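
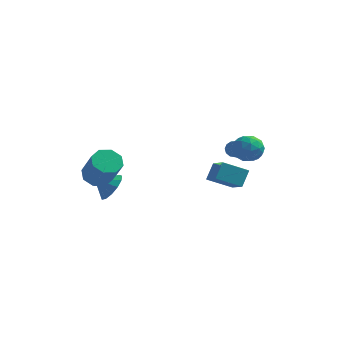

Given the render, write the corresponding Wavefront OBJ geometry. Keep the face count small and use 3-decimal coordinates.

v -3.823 -3.492 0.251
v -3.238 -2.762 0.342
v -2.331 -3.698 2.039
v -2.917 -4.428 1.949
v -3.847 -2.674 0.715
v -2.94 -3.611 2.412
v -4.442 -3.066 0.817
v -3.535 -4.002 2.514
v -4.675 -3.707 0.588
v -3.768 -4.643 2.285
v -4.409 -4.222 0.161
v -3.502 -5.158 1.858
v -3.8 -4.309 -0.212
v -2.893 -5.246 1.485
v -3.205 -3.918 -0.314
v -2.298 -4.854 1.383
v -2.972 -3.277 -0.085
v -2.065 -4.213 1.612
v -3.365 -2.424 -1.263
v -2.708 -2.628 -0.497
v -4.255 -2.716 -0.577
v -2.851 -2.068 -0.445
v -3.158 -1.621 -0.653
v -3.53 -1.429 -1.054
v -3.85 -1.554 -1.522
v -4.017 -1.954 -1.908
v -3.976 -2.504 -2.089
v -3.742 -3.029 -2.007
v -3.388 -3.362 -1.69
v -3.027 -3.397 -1.236
v -2.773 -3.123 -0.792
v 3.181 0.658 2.085
v 3.478 1.121 1.264
v 4.222 -0.521 1.796
v 4.519 -0.058 0.975
v 4.729 0.324 1.862
v 4.086 1.053 2.041
v 3.614 -0.453 1.019
v 2.971 0.276 1.198
v 3.746 0.435 0.606
v 4.435 0.915 1.126
v 3.265 -0.315 1.934
v 3.954 0.165 2.454
v 3.238 0.993 1.7
v 4.462 -0.393 1.36
v 4.585 -0.169 1.882
v 4.76 0.104 1.399
v 3.595 0.953 2.156
v 3.77 1.226 1.674
v 4.505 0.757 2.025
v 3.93 -0.626 1.386
v 4.105 -0.353 0.904
v 2.94 0.496 1.661
v 3.115 0.769 1.178
v 3.195 -0.157 1.035
v 3.571 0.862 0.83
v 4.182 0.169 0.661
v 3.65 -0.064 0.686
v 3.272 0.365 0.791
v 3.976 1.144 1.136
v 4.587 0.451 0.967
v 4.711 0.676 1.488
v 4.333 1.104 1.593
v 4.133 0.741 0.749
v 3.113 0.149 2.093
v 3.724 -0.544 1.924
v 3.367 -0.504 1.467
v 2.989 -0.076 1.572
v 3.518 0.431 2.399
v 4.129 -0.262 2.23
v 4.428 0.235 2.269
v 4.05 0.664 2.374
v 3.567 -0.141 2.311
v 2.836 2.748 0.09
v 3.189 2.931 0.526
v 3.077 1.854 1.067
v 2.724 1.672 0.63
v 2.879 3.009 0.617
v 2.767 1.932 1.158
v 2.555 3.004 0.541
v 2.443 1.928 1.082
v 2.321 2.918 0.322
v 2.209 1.842 0.862
v 2.25 2.779 0.029
v 2.138 1.702 0.569
v 2.365 2.629 -0.245
v 2.253 1.552 0.296
v 2.63 2.517 -0.413
v 2.518 1.441 0.128
v 2.96 2.479 -0.421
v 2.848 1.403 0.12
v 3.251 2.526 -0.267
v 3.139 1.45 0.274
v 3.41 2.644 0
v 3.298 1.567 0.541
v 3.387 2.795 0.296
v 3.275 1.718 0.837
v 2.311 -3.027 0.556
v 3.186 -4.346 1.454
v 2.504 -2.287 1.455
v 3.38 -3.606 2.352
v 3.68 -2.574 -0.112
v 4.556 -3.893 0.785
v 3.874 -1.834 0.786
v 4.749 -3.153 1.684
f 2 1 5
f 2 5 3
f 3 5 6
f 3 6 4
f 5 1 7
f 5 7 6
f 6 7 8
f 6 8 4
f 7 1 9
f 7 9 8
f 8 9 10
f 8 10 4
f 9 1 11
f 9 11 10
f 10 11 12
f 10 12 4
f 11 1 13
f 11 13 12
f 12 13 14
f 12 14 4
f 13 1 15
f 13 15 14
f 14 15 16
f 14 16 4
f 15 1 17
f 15 17 16
f 16 17 18
f 16 18 4
f 17 1 2
f 17 2 18
f 18 2 3
f 18 3 4
f 20 19 22
f 20 22 21
f 22 19 23
f 22 23 21
f 23 19 24
f 23 24 21
f 24 19 25
f 24 25 21
f 25 19 26
f 25 26 21
f 26 19 27
f 26 27 21
f 27 19 28
f 27 28 21
f 28 19 29
f 28 29 21
f 29 19 30
f 29 30 21
f 30 19 31
f 30 31 21
f 31 19 20
f 31 20 21
f 32 69 48
f 69 43 72
f 48 72 37
f 69 72 48
f 32 48 44
f 48 37 49
f 44 49 33
f 48 49 44
f 32 44 53
f 44 33 54
f 53 54 39
f 44 54 53
f 32 53 65
f 53 39 68
f 65 68 42
f 53 68 65
f 32 65 69
f 65 42 73
f 69 73 43
f 65 73 69
f 33 49 60
f 49 37 63
f 60 63 41
f 49 63 60
f 37 72 50
f 72 43 71
f 50 71 36
f 72 71 50
f 43 73 70
f 73 42 66
f 70 66 34
f 73 66 70
f 42 68 67
f 68 39 55
f 67 55 38
f 68 55 67
f 39 54 59
f 54 33 56
f 59 56 40
f 54 56 59
f 35 61 47
f 61 41 62
f 47 62 36
f 61 62 47
f 35 47 45
f 47 36 46
f 45 46 34
f 47 46 45
f 35 45 52
f 45 34 51
f 52 51 38
f 45 51 52
f 35 52 57
f 52 38 58
f 57 58 40
f 52 58 57
f 35 57 61
f 57 40 64
f 61 64 41
f 57 64 61
f 36 62 50
f 62 41 63
f 50 63 37
f 62 63 50
f 34 46 70
f 46 36 71
f 70 71 43
f 46 71 70
f 38 51 67
f 51 34 66
f 67 66 42
f 51 66 67
f 40 58 59
f 58 38 55
f 59 55 39
f 58 55 59
f 41 64 60
f 64 40 56
f 60 56 33
f 64 56 60
f 75 74 78
f 75 78 76
f 76 78 79
f 76 79 77
f 78 74 80
f 78 80 79
f 79 80 81
f 79 81 77
f 80 74 82
f 80 82 81
f 81 82 83
f 81 83 77
f 82 74 84
f 82 84 83
f 83 84 85
f 83 85 77
f 84 74 86
f 84 86 85
f 85 86 87
f 85 87 77
f 86 74 88
f 86 88 87
f 87 88 89
f 87 89 77
f 88 74 90
f 88 90 89
f 89 90 91
f 89 91 77
f 90 74 92
f 90 92 91
f 91 92 93
f 91 93 77
f 92 74 94
f 92 94 93
f 93 94 95
f 93 95 77
f 94 74 96
f 94 96 95
f 95 96 97
f 95 97 77
f 96 74 75
f 96 75 97
f 97 75 76
f 97 76 77
f 99 101 98
f 102 99 98
f 98 101 100
f 100 102 98
f 99 105 101
f 103 99 102
f 103 105 99
f 101 105 100
f 104 102 100
f 100 105 104
f 104 103 102
f 105 103 104



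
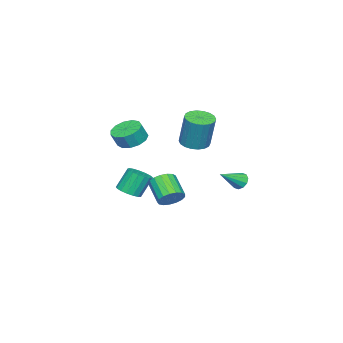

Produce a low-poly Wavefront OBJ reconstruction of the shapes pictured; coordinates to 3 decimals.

v -2.696 0.331 0.157
v -1.875 0.599 -0.008
v -1.622 1.098 2.057
v -2.444 0.829 2.223
v -2.085 0.925 -0.061
v -1.833 1.424 2.005
v -2.417 1.133 -0.071
v -2.164 1.632 1.995
v -2.804 1.182 -0.035
v -2.551 1.681 2.03
v -3.169 1.063 0.038
v -2.917 1.562 2.104
v -3.441 0.798 0.135
v -3.189 1.297 2.201
v -3.566 0.441 0.237
v -3.313 0.94 2.302
v -3.518 0.062 0.323
v -3.265 0.561 2.388
v -3.307 -0.264 0.375
v -3.055 0.235 2.441
v -2.976 -0.472 0.385
v -2.723 0.027 2.451
v -2.589 -0.521 0.35
v -2.336 -0.022 2.415
v -2.223 -0.402 0.276
v -1.971 0.097 2.342
v -1.951 -0.137 0.179
v -1.699 0.362 2.245
v -1.827 0.22 0.078
v -1.574 0.719 2.143
v -0.729 -2.466 0.466
v -0.203 -1.702 0.394
v 0.195 -1.891 1.303
v -0.331 -2.654 1.374
v -0.651 -1.552 0.621
v -0.253 -1.741 1.53
v -1.124 -1.692 0.799
v -0.726 -1.881 1.708
v -1.471 -2.078 0.871
v -1.073 -2.267 1.78
v -1.583 -2.587 0.814
v -1.185 -2.776 1.723
v -1.423 -3.057 0.647
v -1.025 -3.246 1.556
v -1.043 -3.34 0.422
v -0.646 -3.528 1.331
v -0.564 -3.345 0.211
v -0.166 -3.533 1.12
v -0.137 -3.071 0.081
v 0.261 -3.259 0.99
v 0.103 -2.604 0.073
v 0.5 -2.793 0.982
v 0.078 -2.094 0.19
v 0.476 -2.283 1.098
v -0.915 4.218 -1.299
v -0.558 4.598 -1.552
v 0.295 3.642 -0.461
v -0.691 4.751 -1.256
v -0.909 4.7 -0.977
v -1.129 4.464 -0.82
v -1.268 4.135 -0.847
v -1.271 3.837 -1.046
v -1.139 3.684 -1.342
v -0.921 3.736 -1.622
v -0.7 3.971 -1.778
v -0.562 4.3 -1.752
v 0.892 1.004 -2.684
v 1.59 0.642 -2.536
v 0.866 -0.386 -1.629
v 0.168 -0.024 -1.776
v 1.563 0.905 -2.26
v 0.839 -0.122 -1.353
v 1.382 1.191 -2.08
v 0.659 0.164 -1.173
v 1.089 1.434 -2.039
v 0.366 0.406 -1.132
v 0.751 1.578 -2.145
v 0.027 0.551 -1.238
v 0.445 1.591 -2.375
v -0.279 0.563 -1.468
v 0.241 1.469 -2.675
v -0.482 0.442 -1.768
v 0.187 1.241 -2.978
v -0.537 0.213 -2.07
v 0.293 0.958 -3.213
v -0.43 -0.07 -2.306
v 0.537 0.686 -3.326
v -0.186 -0.342 -2.419
v 0.863 0.486 -3.293
v 0.139 -0.541 -2.386
v 1.194 0.405 -3.12
v 0.471 -0.622 -2.213
v 1.457 0.462 -2.847
v 0.733 -0.566 -1.94
v -2.125 -3.65 -4.408
v -1.603 -3.045 -4.368
v -2.193 -2.625 -3.032
v -2.715 -3.23 -3.072
v -1.905 -2.894 -4.549
v -2.495 -2.474 -3.212
v -2.258 -2.916 -4.697
v -2.847 -2.496 -3.361
v -2.58 -3.106 -4.78
v -3.169 -2.686 -3.443
v -2.797 -3.421 -4.777
v -3.387 -3.001 -3.44
v -2.861 -3.788 -4.689
v -3.451 -3.368 -3.353
v -2.757 -4.124 -4.538
v -3.346 -3.704 -3.201
v -2.507 -4.351 -4.356
v -3.097 -3.931 -3.02
v -2.17 -4.418 -4.187
v -2.76 -3.997 -2.85
v -1.823 -4.308 -4.068
v -2.413 -3.888 -2.732
v -1.545 -4.048 -4.027
v -2.135 -3.628 -2.691
v -1.4 -3.697 -4.074
v -1.989 -3.277 -2.737
v -1.421 -3.335 -4.197
v -2.01 -2.915 -2.86
f 2 1 5
f 2 5 3
f 3 5 6
f 3 6 4
f 5 1 7
f 5 7 6
f 6 7 8
f 6 8 4
f 7 1 9
f 7 9 8
f 8 9 10
f 8 10 4
f 9 1 11
f 9 11 10
f 10 11 12
f 10 12 4
f 11 1 13
f 11 13 12
f 12 13 14
f 12 14 4
f 13 1 15
f 13 15 14
f 14 15 16
f 14 16 4
f 15 1 17
f 15 17 16
f 16 17 18
f 16 18 4
f 17 1 19
f 17 19 18
f 18 19 20
f 18 20 4
f 19 1 21
f 19 21 20
f 20 21 22
f 20 22 4
f 21 1 23
f 21 23 22
f 22 23 24
f 22 24 4
f 23 1 25
f 23 25 24
f 24 25 26
f 24 26 4
f 25 1 27
f 25 27 26
f 26 27 28
f 26 28 4
f 27 1 29
f 27 29 28
f 28 29 30
f 28 30 4
f 29 1 2
f 29 2 30
f 30 2 3
f 30 3 4
f 32 31 35
f 32 35 33
f 33 35 36
f 33 36 34
f 35 31 37
f 35 37 36
f 36 37 38
f 36 38 34
f 37 31 39
f 37 39 38
f 38 39 40
f 38 40 34
f 39 31 41
f 39 41 40
f 40 41 42
f 40 42 34
f 41 31 43
f 41 43 42
f 42 43 44
f 42 44 34
f 43 31 45
f 43 45 44
f 44 45 46
f 44 46 34
f 45 31 47
f 45 47 46
f 46 47 48
f 46 48 34
f 47 31 49
f 47 49 48
f 48 49 50
f 48 50 34
f 49 31 51
f 49 51 50
f 50 51 52
f 50 52 34
f 51 31 53
f 51 53 52
f 52 53 54
f 52 54 34
f 53 31 32
f 53 32 54
f 54 32 33
f 54 33 34
f 56 55 58
f 56 58 57
f 58 55 59
f 58 59 57
f 59 55 60
f 59 60 57
f 60 55 61
f 60 61 57
f 61 55 62
f 61 62 57
f 62 55 63
f 62 63 57
f 63 55 64
f 63 64 57
f 64 55 65
f 64 65 57
f 65 55 66
f 65 66 57
f 66 55 56
f 66 56 57
f 68 67 71
f 68 71 69
f 69 71 72
f 69 72 70
f 71 67 73
f 71 73 72
f 72 73 74
f 72 74 70
f 73 67 75
f 73 75 74
f 74 75 76
f 74 76 70
f 75 67 77
f 75 77 76
f 76 77 78
f 76 78 70
f 77 67 79
f 77 79 78
f 78 79 80
f 78 80 70
f 79 67 81
f 79 81 80
f 80 81 82
f 80 82 70
f 81 67 83
f 81 83 82
f 82 83 84
f 82 84 70
f 83 67 85
f 83 85 84
f 84 85 86
f 84 86 70
f 85 67 87
f 85 87 86
f 86 87 88
f 86 88 70
f 87 67 89
f 87 89 88
f 88 89 90
f 88 90 70
f 89 67 91
f 89 91 90
f 90 91 92
f 90 92 70
f 91 67 93
f 91 93 92
f 92 93 94
f 92 94 70
f 93 67 68
f 93 68 94
f 94 68 69
f 94 69 70
f 96 95 99
f 96 99 97
f 97 99 100
f 97 100 98
f 99 95 101
f 99 101 100
f 100 101 102
f 100 102 98
f 101 95 103
f 101 103 102
f 102 103 104
f 102 104 98
f 103 95 105
f 103 105 104
f 104 105 106
f 104 106 98
f 105 95 107
f 105 107 106
f 106 107 108
f 106 108 98
f 107 95 109
f 107 109 108
f 108 109 110
f 108 110 98
f 109 95 111
f 109 111 110
f 110 111 112
f 110 112 98
f 111 95 113
f 111 113 112
f 112 113 114
f 112 114 98
f 113 95 115
f 113 115 114
f 114 115 116
f 114 116 98
f 115 95 117
f 115 117 116
f 116 117 118
f 116 118 98
f 117 95 119
f 117 119 118
f 118 119 120
f 118 120 98
f 119 95 121
f 119 121 120
f 120 121 122
f 120 122 98
f 121 95 96
f 121 96 122
f 122 96 97
f 122 97 98



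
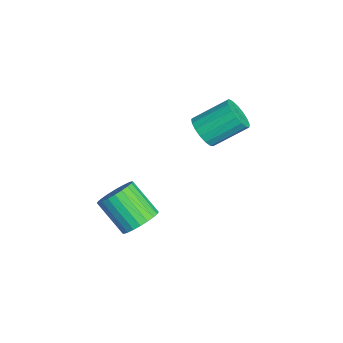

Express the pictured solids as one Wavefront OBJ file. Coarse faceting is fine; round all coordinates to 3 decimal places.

v 3.214 -2.63 -4.446
v 3.912 -3.268 -4.363
v 2.865 -4.248 -3.072
v 2.166 -3.61 -3.154
v 4.007 -3.024 -4.101
v 2.96 -4.003 -2.81
v 3.98 -2.719 -3.892
v 2.933 -3.699 -2.6
v 3.837 -2.401 -3.767
v 2.79 -3.38 -2.475
v 3.599 -2.118 -3.745
v 2.552 -3.097 -2.453
v 3.302 -1.912 -3.83
v 2.255 -2.892 -2.538
v 2.992 -1.816 -4.009
v 1.945 -2.796 -2.717
v 2.715 -1.844 -4.254
v 1.668 -2.824 -2.962
v 2.515 -1.992 -4.528
v 1.468 -2.972 -3.237
v 2.42 -2.237 -4.79
v 1.373 -3.216 -3.499
v 2.447 -2.541 -5
v 1.4 -3.521 -3.708
v 2.59 -2.86 -5.125
v 1.543 -3.839 -3.833
v 2.828 -3.143 -5.147
v 1.781 -4.122 -3.855
v 3.125 -3.348 -5.062
v 2.078 -4.328 -3.77
v 3.435 -3.444 -4.883
v 2.388 -4.424 -3.591
v 3.712 -3.416 -4.638
v 2.665 -4.396 -3.346
v -1.907 0.847 -3.139
v -1.136 0.611 -2.74
v -1.202 2.257 -1.641
v -1.973 2.493 -2.041
v -1.009 0.843 -3.08
v -1.075 2.489 -1.981
v -1.088 1.076 -3.433
v -1.154 2.722 -2.335
v -1.355 1.256 -3.72
v -1.42 2.902 -2.621
v -1.748 1.343 -3.873
v -1.813 2.989 -2.774
v -2.177 1.316 -3.858
v -2.243 2.962 -2.76
v -2.545 1.182 -3.679
v -2.611 2.828 -2.58
v -2.767 0.971 -3.376
v -2.832 2.617 -2.277
v -2.792 0.731 -3.019
v -2.857 2.377 -1.92
v -2.614 0.518 -2.689
v -2.679 2.164 -1.59
v -2.274 0.381 -2.463
v -2.34 2.027 -1.364
v -1.85 0.35 -2.391
v -1.916 1.996 -1.293
v -1.44 0.433 -2.491
v -1.505 2.079 -1.393
f 2 1 5
f 2 5 3
f 3 5 6
f 3 6 4
f 5 1 7
f 5 7 6
f 6 7 8
f 6 8 4
f 7 1 9
f 7 9 8
f 8 9 10
f 8 10 4
f 9 1 11
f 9 11 10
f 10 11 12
f 10 12 4
f 11 1 13
f 11 13 12
f 12 13 14
f 12 14 4
f 13 1 15
f 13 15 14
f 14 15 16
f 14 16 4
f 15 1 17
f 15 17 16
f 16 17 18
f 16 18 4
f 17 1 19
f 17 19 18
f 18 19 20
f 18 20 4
f 19 1 21
f 19 21 20
f 20 21 22
f 20 22 4
f 21 1 23
f 21 23 22
f 22 23 24
f 22 24 4
f 23 1 25
f 23 25 24
f 24 25 26
f 24 26 4
f 25 1 27
f 25 27 26
f 26 27 28
f 26 28 4
f 27 1 29
f 27 29 28
f 28 29 30
f 28 30 4
f 29 1 31
f 29 31 30
f 30 31 32
f 30 32 4
f 31 1 33
f 31 33 32
f 32 33 34
f 32 34 4
f 33 1 2
f 33 2 34
f 34 2 3
f 34 3 4
f 36 35 39
f 36 39 37
f 37 39 40
f 37 40 38
f 39 35 41
f 39 41 40
f 40 41 42
f 40 42 38
f 41 35 43
f 41 43 42
f 42 43 44
f 42 44 38
f 43 35 45
f 43 45 44
f 44 45 46
f 44 46 38
f 45 35 47
f 45 47 46
f 46 47 48
f 46 48 38
f 47 35 49
f 47 49 48
f 48 49 50
f 48 50 38
f 49 35 51
f 49 51 50
f 50 51 52
f 50 52 38
f 51 35 53
f 51 53 52
f 52 53 54
f 52 54 38
f 53 35 55
f 53 55 54
f 54 55 56
f 54 56 38
f 55 35 57
f 55 57 56
f 56 57 58
f 56 58 38
f 57 35 59
f 57 59 58
f 58 59 60
f 58 60 38
f 59 35 61
f 59 61 60
f 60 61 62
f 60 62 38
f 61 35 36
f 61 36 62
f 62 36 37
f 62 37 38



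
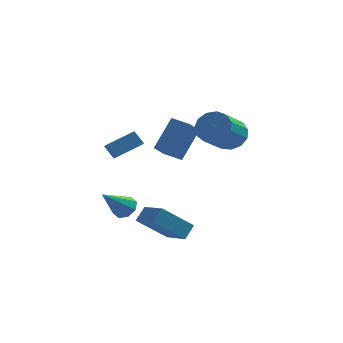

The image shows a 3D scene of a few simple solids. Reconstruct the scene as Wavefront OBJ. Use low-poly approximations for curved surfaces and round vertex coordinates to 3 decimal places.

v 1.76 2.122 -0.401
v 1.371 0.387 0.826
v 0.785 2.515 -0.154
v 0.396 0.78 1.073
v 2.604 3.14 1.307
v 2.215 1.405 2.534
v 1.629 3.533 1.554
v 1.24 1.798 2.781
v -1.002 -0.65 -2.572
v -0.723 -0.198 -2.043
v -2.058 -1.69 -1.128
v -1.216 -0.001 -2.262
v -1.584 -0.185 -2.663
v -1.61 -0.641 -3.011
v -1.281 -1.102 -3.102
v -0.788 -1.298 -2.883
v -0.42 -1.114 -2.482
v -0.393 -0.659 -2.134
v -1.259 -2.302 1.844
v -1.76 -2.003 2.543
v -1.462 -1.434 1.327
v -1.963 -1.135 2.026
v 0.063 -1.605 2.494
v -0.438 -1.306 3.193
v -0.14 -0.737 1.977
v -0.641 -0.438 2.676
v 0.623 -3.276 -2.206
v 1.031 -2.663 -1.543
v -0.35 -2.006 -2.781
v 0.058 -1.393 -2.118
v 2.162 -2.747 -3.642
v 2.57 -2.134 -2.979
v 1.189 -1.477 -4.217
v 1.597 -0.864 -3.554
v 4.263 0.507 2.268
v 5.177 0.364 2.698
v 4.371 -1.17 3.902
v 3.457 -1.027 3.472
v 4.907 0.757 3.018
v 4.101 -0.776 4.222
v 4.433 1.071 3.1
v 3.627 -0.462 4.305
v 3.904 1.206 2.918
v 3.098 -0.328 4.122
v 3.49 1.119 2.53
v 2.684 -0.415 3.734
v 3.321 0.837 2.058
v 2.515 -0.697 3.262
v 3.451 0.451 1.653
v 2.645 -1.083 2.857
v 3.839 0.082 1.443
v 3.033 -1.452 2.647
v 4.362 -0.152 1.495
v 3.555 -1.685 2.7
v 4.853 -0.176 1.793
v 4.047 -1.71 2.997
v 5.157 0.016 2.241
v 4.351 -1.518 3.445
f 2 4 1
f 5 2 1
f 1 4 3
f 3 5 1
f 2 8 4
f 6 2 5
f 6 8 2
f 4 8 3
f 7 5 3
f 3 8 7
f 7 6 5
f 8 6 7
f 10 9 12
f 10 12 11
f 12 9 13
f 12 13 11
f 13 9 14
f 13 14 11
f 14 9 15
f 14 15 11
f 15 9 16
f 15 16 11
f 16 9 17
f 16 17 11
f 17 9 18
f 17 18 11
f 18 9 10
f 18 10 11
f 20 22 19
f 23 20 19
f 19 22 21
f 21 23 19
f 20 26 22
f 24 20 23
f 24 26 20
f 22 26 21
f 25 23 21
f 21 26 25
f 25 24 23
f 26 24 25
f 28 30 27
f 31 28 27
f 27 30 29
f 29 31 27
f 28 34 30
f 32 28 31
f 32 34 28
f 30 34 29
f 33 31 29
f 29 34 33
f 33 32 31
f 34 32 33
f 36 35 39
f 36 39 37
f 37 39 40
f 37 40 38
f 39 35 41
f 39 41 40
f 40 41 42
f 40 42 38
f 41 35 43
f 41 43 42
f 42 43 44
f 42 44 38
f 43 35 45
f 43 45 44
f 44 45 46
f 44 46 38
f 45 35 47
f 45 47 46
f 46 47 48
f 46 48 38
f 47 35 49
f 47 49 48
f 48 49 50
f 48 50 38
f 49 35 51
f 49 51 50
f 50 51 52
f 50 52 38
f 51 35 53
f 51 53 52
f 52 53 54
f 52 54 38
f 53 35 55
f 53 55 54
f 54 55 56
f 54 56 38
f 55 35 57
f 55 57 56
f 56 57 58
f 56 58 38
f 57 35 36
f 57 36 58
f 58 36 37
f 58 37 38



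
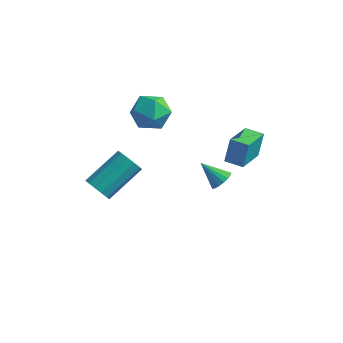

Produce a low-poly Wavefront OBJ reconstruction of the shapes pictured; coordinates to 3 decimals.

v -1.926 -4.615 -0.498
v -1.442 -4.998 -0.19
v -0.83 -3.388 0.847
v -1.314 -3.005 0.538
v -1.278 -4.853 -0.511
v -0.667 -3.243 0.526
v -1.32 -4.632 -0.829
v -0.709 -3.022 0.208
v -1.554 -4.406 -1.041
v -0.943 -2.796 -0.004
v -1.907 -4.247 -1.082
v -1.295 -2.637 -0.045
v -2.265 -4.204 -0.937
v -1.653 -2.594 0.1
v -2.515 -4.292 -0.653
v -1.904 -2.682 0.384
v -2.579 -4.482 -0.32
v -1.967 -2.872 0.717
v -2.435 -4.715 -0.043
v -1.823 -3.105 0.993
v -2.129 -4.916 0.088
v -1.518 -3.306 1.125
v -1.759 -5.021 0.034
v -1.148 -3.411 1.071
v 1.698 -0.251 -0.293
v 1.732 0.151 0.9
v 1.551 1.365 -0.834
v 1.585 1.767 0.36
v 2.575 -0.187 -0.34
v 2.609 0.215 0.854
v 2.428 1.429 -0.88
v 2.462 1.831 0.313
v 0.575 1.538 -3.656
v 0.908 1.168 -3.32
v -0.435 1.422 -2.784
v 0.968 1.429 -3.215
v 0.938 1.715 -3.212
v 0.825 1.96 -3.31
v 0.655 2.108 -3.487
v 0.467 2.127 -3.703
v 0.303 2.01 -3.908
v 0.202 1.785 -4.056
v 0.187 1.504 -4.111
v 0.26 1.23 -4.063
v 0.406 1.028 -3.921
v 0.59 0.942 -3.719
v 0.771 0.993 -3.502
v -1.168 -0.237 1.584
v -0.653 -0.691 2.31
v -2.427 -1.209 1.87
v -1.912 -1.663 2.596
v -2.217 -0.72 2.715
v -1.439 -0.119 2.539
v -1.641 -1.781 1.641
v -0.863 -1.18 1.465
v -0.945 -1.645 2.345
v -1.301 -0.989 3.009
v -1.779 -0.911 1.171
v -2.135 -0.255 1.835
f 2 1 5
f 2 5 3
f 3 5 6
f 3 6 4
f 5 1 7
f 5 7 6
f 6 7 8
f 6 8 4
f 7 1 9
f 7 9 8
f 8 9 10
f 8 10 4
f 9 1 11
f 9 11 10
f 10 11 12
f 10 12 4
f 11 1 13
f 11 13 12
f 12 13 14
f 12 14 4
f 13 1 15
f 13 15 14
f 14 15 16
f 14 16 4
f 15 1 17
f 15 17 16
f 16 17 18
f 16 18 4
f 17 1 19
f 17 19 18
f 18 19 20
f 18 20 4
f 19 1 21
f 19 21 20
f 20 21 22
f 20 22 4
f 21 1 23
f 21 23 22
f 22 23 24
f 22 24 4
f 23 1 2
f 23 2 24
f 24 2 3
f 24 3 4
f 26 28 25
f 29 26 25
f 25 28 27
f 27 29 25
f 26 32 28
f 30 26 29
f 30 32 26
f 28 32 27
f 31 29 27
f 27 32 31
f 31 30 29
f 32 30 31
f 34 33 36
f 34 36 35
f 36 33 37
f 36 37 35
f 37 33 38
f 37 38 35
f 38 33 39
f 38 39 35
f 39 33 40
f 39 40 35
f 40 33 41
f 40 41 35
f 41 33 42
f 41 42 35
f 42 33 43
f 42 43 35
f 43 33 44
f 43 44 35
f 44 33 45
f 44 45 35
f 45 33 46
f 45 46 35
f 46 33 47
f 46 47 35
f 47 33 34
f 47 34 35
f 48 59 53
f 48 53 49
f 48 49 55
f 48 55 58
f 48 58 59
f 49 53 57
f 53 59 52
f 59 58 50
f 58 55 54
f 55 49 56
f 51 57 52
f 51 52 50
f 51 50 54
f 51 54 56
f 51 56 57
f 52 57 53
f 50 52 59
f 54 50 58
f 56 54 55
f 57 56 49



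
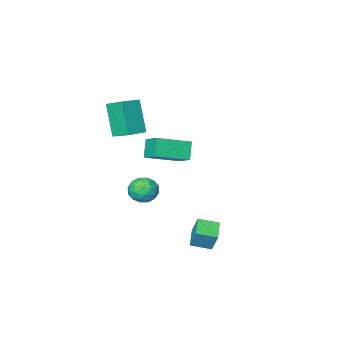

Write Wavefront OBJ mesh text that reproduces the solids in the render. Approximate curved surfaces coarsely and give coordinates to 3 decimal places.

v -3.254 -4.217 0.159
v -3.194 -3.016 0.837
v -2.794 -3.668 -0.854
v -2.735 -2.467 -0.175
v -1.305 -4.673 0.795
v -1.246 -3.472 1.474
v -0.846 -4.124 -0.217
v -0.786 -2.923 0.461
v -0.014 2.013 -2.469
v -0.046 2.515 -1.347
v -0.955 2.606 -2.762
v -0.987 3.108 -1.64
v 0.687 2.932 -2.86
v 0.655 3.434 -1.738
v -0.254 3.525 -3.153
v -0.286 4.027 -2.031
v 1.146 0.272 -0.614
v 1.989 0.169 -0.413
v 0.851 -0.969 -0.007
v 1.694 -1.072 0.194
v 1.222 -0.457 0.594
v 1.404 0.31 0.219
v 1.436 -1.11 -0.639
v 1.618 -0.343 -1.014
v 2.168 -0.685 -0.429
v 2.036 -0.281 0.333
v 0.804 -0.519 -0.753
v 0.672 -0.115 0.009
v 1.593 0.329 -0.566
v 1.247 -1.129 0.146
v 0.969 -0.768 0.382
v 1.465 -0.828 0.5
v 1.25 0.412 -0.195
v 1.745 0.352 -0.077
v 1.294 -0.016 0.515
v 1.095 -1.152 -0.343
v 1.59 -1.212 -0.225
v 1.375 0.028 -0.92
v 1.871 -0.032 -0.802
v 1.546 -0.784 -0.935
v 2.194 -0.233 -0.458
v 2.021 -0.962 -0.101
v 1.869 -0.985 -0.591
v 1.976 -0.534 -0.811
v 2.117 0.004 -0.01
v 1.943 -0.725 0.347
v 1.666 -0.363 0.582
v 1.773 0.087 0.362
v 2.222 -0.498 -0.019
v 0.897 -0.075 -0.767
v 0.723 -0.804 -0.41
v 1.067 -0.887 -0.782
v 1.174 -0.437 -1.002
v 0.819 0.162 -0.319
v 0.646 -0.567 0.038
v 0.864 -0.266 0.391
v 0.971 0.185 0.171
v 0.618 -0.302 -0.401
v 0.486 -3.279 2.408
v 0.307 -4.229 4.351
v 0.14 -2.216 2.896
v -0.038 -3.165 4.839
v 1.718 -2.995 2.661
v 1.54 -3.944 4.604
v 1.373 -1.931 3.149
v 1.194 -2.881 5.092
f 2 4 1
f 5 2 1
f 1 4 3
f 3 5 1
f 2 8 4
f 6 2 5
f 6 8 2
f 4 8 3
f 7 5 3
f 3 8 7
f 7 6 5
f 8 6 7
f 10 12 9
f 13 10 9
f 9 12 11
f 11 13 9
f 10 16 12
f 14 10 13
f 14 16 10
f 12 16 11
f 15 13 11
f 11 16 15
f 15 14 13
f 16 14 15
f 17 54 33
f 54 28 57
f 33 57 22
f 54 57 33
f 17 33 29
f 33 22 34
f 29 34 18
f 33 34 29
f 17 29 38
f 29 18 39
f 38 39 24
f 29 39 38
f 17 38 50
f 38 24 53
f 50 53 27
f 38 53 50
f 17 50 54
f 50 27 58
f 54 58 28
f 50 58 54
f 18 34 45
f 34 22 48
f 45 48 26
f 34 48 45
f 22 57 35
f 57 28 56
f 35 56 21
f 57 56 35
f 28 58 55
f 58 27 51
f 55 51 19
f 58 51 55
f 27 53 52
f 53 24 40
f 52 40 23
f 53 40 52
f 24 39 44
f 39 18 41
f 44 41 25
f 39 41 44
f 20 46 32
f 46 26 47
f 32 47 21
f 46 47 32
f 20 32 30
f 32 21 31
f 30 31 19
f 32 31 30
f 20 30 37
f 30 19 36
f 37 36 23
f 30 36 37
f 20 37 42
f 37 23 43
f 42 43 25
f 37 43 42
f 20 42 46
f 42 25 49
f 46 49 26
f 42 49 46
f 21 47 35
f 47 26 48
f 35 48 22
f 47 48 35
f 19 31 55
f 31 21 56
f 55 56 28
f 31 56 55
f 23 36 52
f 36 19 51
f 52 51 27
f 36 51 52
f 25 43 44
f 43 23 40
f 44 40 24
f 43 40 44
f 26 49 45
f 49 25 41
f 45 41 18
f 49 41 45
f 60 62 59
f 63 60 59
f 59 62 61
f 61 63 59
f 60 66 62
f 64 60 63
f 64 66 60
f 62 66 61
f 65 63 61
f 61 66 65
f 65 64 63
f 66 64 65



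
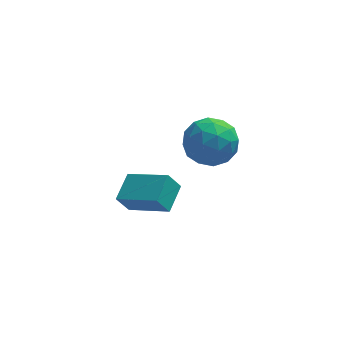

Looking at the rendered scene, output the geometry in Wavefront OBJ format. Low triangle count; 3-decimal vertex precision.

v -5.198 -0.349 -4.191
v -3.556 -1.379 -3.358
v -4.67 0.879 -3.713
v -3.028 -0.151 -2.88
v -4.672 -0.229 -5.08
v -3.03 -1.259 -4.247
v -4.144 0.999 -4.602
v -2.502 -0.031 -3.769
v -0.898 -1.035 1.463
v -0.289 -1.275 0.447
v -2.531 -1.745 0.653
v -1.922 -1.985 -0.363
v -1.697 -2.62 0.641
v -0.687 -2.181 1.141
v -2.133 -0.839 -0.041
v -1.123 -0.4 0.459
v -1.052 -1.154 -0.483
v -0.783 -2.255 -0.062
v -2.037 -0.765 1.162
v -1.768 -1.866 1.583
v -0.45 -1.093 1.026
v -2.37 -1.927 0.074
v -2.237 -2.3 0.664
v -1.88 -2.442 0.066
v -0.684 -1.625 1.434
v -0.326 -1.767 0.837
v -1.154 -2.557 0.951
v -2.494 -1.253 0.263
v -2.136 -1.395 -0.334
v -0.94 -0.578 1.034
v -0.583 -0.72 0.436
v -1.666 -0.463 0.149
v -0.541 -1.163 -0.118
v -1.501 -1.58 -0.594
v -1.625 -0.906 -0.405
v -1.031 -0.648 -0.111
v -0.382 -1.81 0.13
v -1.343 -2.227 -0.347
v -1.21 -2.6 0.244
v -0.617 -2.342 0.538
v -0.831 -1.739 -0.417
v -1.477 -0.793 1.447
v -2.438 -1.21 0.97
v -2.203 -0.678 0.562
v -1.61 -0.42 0.856
v -1.319 -1.44 1.694
v -2.279 -1.857 1.218
v -1.789 -2.372 1.211
v -1.195 -2.114 1.505
v -1.989 -1.281 1.517
f 2 4 1
f 5 2 1
f 1 4 3
f 3 5 1
f 2 8 4
f 6 2 5
f 6 8 2
f 4 8 3
f 7 5 3
f 3 8 7
f 7 6 5
f 8 6 7
f 9 46 25
f 46 20 49
f 25 49 14
f 46 49 25
f 9 25 21
f 25 14 26
f 21 26 10
f 25 26 21
f 9 21 30
f 21 10 31
f 30 31 16
f 21 31 30
f 9 30 42
f 30 16 45
f 42 45 19
f 30 45 42
f 9 42 46
f 42 19 50
f 46 50 20
f 42 50 46
f 10 26 37
f 26 14 40
f 37 40 18
f 26 40 37
f 14 49 27
f 49 20 48
f 27 48 13
f 49 48 27
f 20 50 47
f 50 19 43
f 47 43 11
f 50 43 47
f 19 45 44
f 45 16 32
f 44 32 15
f 45 32 44
f 16 31 36
f 31 10 33
f 36 33 17
f 31 33 36
f 12 38 24
f 38 18 39
f 24 39 13
f 38 39 24
f 12 24 22
f 24 13 23
f 22 23 11
f 24 23 22
f 12 22 29
f 22 11 28
f 29 28 15
f 22 28 29
f 12 29 34
f 29 15 35
f 34 35 17
f 29 35 34
f 12 34 38
f 34 17 41
f 38 41 18
f 34 41 38
f 13 39 27
f 39 18 40
f 27 40 14
f 39 40 27
f 11 23 47
f 23 13 48
f 47 48 20
f 23 48 47
f 15 28 44
f 28 11 43
f 44 43 19
f 28 43 44
f 17 35 36
f 35 15 32
f 36 32 16
f 35 32 36
f 18 41 37
f 41 17 33
f 37 33 10
f 41 33 37



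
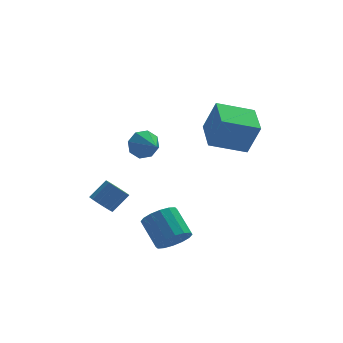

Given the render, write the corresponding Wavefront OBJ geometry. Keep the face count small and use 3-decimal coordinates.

v 1.737 -1.947 2.135
v 2.266 -2.212 3.708
v 1.897 -0.191 2.377
v 2.426 -0.456 3.949
v 3.494 -2.024 1.531
v 4.023 -2.289 3.103
v 3.654 -0.268 1.772
v 4.183 -0.533 3.345
v -0.277 -4.277 -2.311
v 0.08 -4.686 -1.631
v -0.346 -3.491 -0.689
v -0.703 -3.083 -1.369
v 0.411 -4.434 -1.802
v -0.015 -3.239 -0.86
v 0.558 -4.139 -2.11
v 0.132 -2.944 -1.167
v 0.481 -3.881 -2.471
v 0.055 -2.687 -1.529
v 0.201 -3.73 -2.789
v -0.225 -2.535 -1.847
v -0.207 -3.725 -2.98
v -0.633 -2.53 -2.038
v -0.634 -3.869 -2.991
v -1.06 -2.674 -2.049
v -0.965 -4.121 -2.82
v -1.391 -2.926 -1.878
v -1.112 -4.416 -2.513
v -1.538 -3.221 -1.57
v -1.035 -4.673 -2.151
v -1.461 -3.479 -1.209
v -0.755 -4.825 -1.833
v -1.181 -3.63 -0.891
v -0.347 -4.83 -1.642
v -0.773 -3.635 -0.7
v -2.749 -0.068 -2.185
v -2.327 0.142 -2.689
v -1.508 0.438 -1.878
v -1.931 0.228 -1.375
v -2.518 0.431 -2.602
v -1.699 0.727 -1.791
v -2.771 0.586 -2.403
v -1.952 0.883 -1.593
v -3.018 0.566 -2.146
v -2.199 0.863 -1.335
v -3.193 0.376 -1.9
v -2.374 0.673 -1.089
v -3.25 0.067 -1.73
v -2.431 0.364 -0.919
v -3.172 -0.278 -1.682
v -2.353 0.018 -0.871
v -2.981 -0.567 -1.769
v -2.162 -0.271 -0.958
v -2.728 -0.723 -1.967
v -1.909 -0.426 -1.157
v -2.481 -0.703 -2.225
v -1.662 -0.406 -1.414
v -2.306 -0.513 -2.471
v -1.487 -0.216 -1.66
v -2.249 -0.204 -2.641
v -1.43 0.093 -1.83
v -0.356 2.144 0.236
v -0.094 2.492 0.942
v 0.016 0.996 0.664
v -0.7 2.307 0.974
v -1.106 2.026 0.573
v -1.072 1.814 -0.025
v -0.619 1.795 -0.47
v -0.012 1.98 -0.501
v 0.393 2.261 -0.101
v 0.359 2.473 0.497
f 2 4 1
f 5 2 1
f 1 4 3
f 3 5 1
f 2 8 4
f 6 2 5
f 6 8 2
f 4 8 3
f 7 5 3
f 3 8 7
f 7 6 5
f 8 6 7
f 10 9 13
f 10 13 11
f 11 13 14
f 11 14 12
f 13 9 15
f 13 15 14
f 14 15 16
f 14 16 12
f 15 9 17
f 15 17 16
f 16 17 18
f 16 18 12
f 17 9 19
f 17 19 18
f 18 19 20
f 18 20 12
f 19 9 21
f 19 21 20
f 20 21 22
f 20 22 12
f 21 9 23
f 21 23 22
f 22 23 24
f 22 24 12
f 23 9 25
f 23 25 24
f 24 25 26
f 24 26 12
f 25 9 27
f 25 27 26
f 26 27 28
f 26 28 12
f 27 9 29
f 27 29 28
f 28 29 30
f 28 30 12
f 29 9 31
f 29 31 30
f 30 31 32
f 30 32 12
f 31 9 33
f 31 33 32
f 32 33 34
f 32 34 12
f 33 9 10
f 33 10 34
f 34 10 11
f 34 11 12
f 36 35 39
f 36 39 37
f 37 39 40
f 37 40 38
f 39 35 41
f 39 41 40
f 40 41 42
f 40 42 38
f 41 35 43
f 41 43 42
f 42 43 44
f 42 44 38
f 43 35 45
f 43 45 44
f 44 45 46
f 44 46 38
f 45 35 47
f 45 47 46
f 46 47 48
f 46 48 38
f 47 35 49
f 47 49 48
f 48 49 50
f 48 50 38
f 49 35 51
f 49 51 50
f 50 51 52
f 50 52 38
f 51 35 53
f 51 53 52
f 52 53 54
f 52 54 38
f 53 35 55
f 53 55 54
f 54 55 56
f 54 56 38
f 55 35 57
f 55 57 56
f 56 57 58
f 56 58 38
f 57 35 59
f 57 59 58
f 58 59 60
f 58 60 38
f 59 35 36
f 59 36 60
f 60 36 37
f 60 37 38
f 62 61 64
f 62 64 63
f 64 61 65
f 64 65 63
f 65 61 66
f 65 66 63
f 66 61 67
f 66 67 63
f 67 61 68
f 67 68 63
f 68 61 69
f 68 69 63
f 69 61 70
f 69 70 63
f 70 61 62
f 70 62 63



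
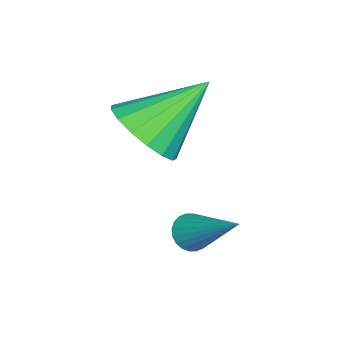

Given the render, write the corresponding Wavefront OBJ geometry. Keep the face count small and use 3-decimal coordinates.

v -1.041 0.665 2.156
v -0.151 1.284 2.042
v -1.839 2.075 3.584
v -0.478 1.466 1.679
v -0.933 1.465 1.425
v -1.414 1.281 1.338
v -1.809 0.955 1.439
v -2.027 0.563 1.705
v -2.02 0.194 2.073
v -1.789 -0.067 2.461
v -1.386 -0.161 2.779
v -0.904 -0.065 2.954
v -0.453 0.197 2.947
v -0.137 0.567 2.758
v -0.028 0.959 2.432
v 0.755 2.135 0.178
v 1.035 2.315 -0.235
v 1.625 3.365 1.302
v 0.869 2.438 -0.242
v 0.686 2.515 -0.185
v 0.513 2.534 -0.072
v 0.377 2.493 0.078
v 0.299 2.397 0.244
v 0.291 2.26 0.399
v 0.353 2.105 0.521
v 0.476 1.955 0.59
v 0.642 1.831 0.597
v 0.825 1.754 0.54
v 0.998 1.735 0.427
v 1.134 1.777 0.277
v 1.212 1.873 0.111
v 1.22 2.009 -0.044
v 1.158 2.164 -0.166
f 2 1 4
f 2 4 3
f 4 1 5
f 4 5 3
f 5 1 6
f 5 6 3
f 6 1 7
f 6 7 3
f 7 1 8
f 7 8 3
f 8 1 9
f 8 9 3
f 9 1 10
f 9 10 3
f 10 1 11
f 10 11 3
f 11 1 12
f 11 12 3
f 12 1 13
f 12 13 3
f 13 1 14
f 13 14 3
f 14 1 15
f 14 15 3
f 15 1 2
f 15 2 3
f 17 16 19
f 17 19 18
f 19 16 20
f 19 20 18
f 20 16 21
f 20 21 18
f 21 16 22
f 21 22 18
f 22 16 23
f 22 23 18
f 23 16 24
f 23 24 18
f 24 16 25
f 24 25 18
f 25 16 26
f 25 26 18
f 26 16 27
f 26 27 18
f 27 16 28
f 27 28 18
f 28 16 29
f 28 29 18
f 29 16 30
f 29 30 18
f 30 16 31
f 30 31 18
f 31 16 32
f 31 32 18
f 32 16 33
f 32 33 18
f 33 16 17
f 33 17 18



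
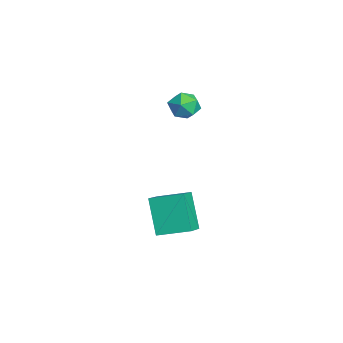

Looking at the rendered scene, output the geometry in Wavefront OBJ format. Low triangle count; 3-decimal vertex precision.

v -1.875 -0.727 1.899
v -1.52 -0.954 2.627
v -2.2 -2.026 1.653
v -1.845 -2.253 2.381
v -2.556 -1.803 2.382
v -2.355 -1 2.534
v -1.365 -1.98 1.746
v -1.164 -1.177 1.898
v -1.205 -1.728 2.532
v -1.941 -1.619 2.925
v -1.779 -1.361 1.355
v -2.515 -1.252 1.748
v 0.9 -3.417 -2.097
v 1.309 -1.921 -1.667
v -0.268 -2.916 -2.731
v 0.142 -1.419 -2.3
v 1.938 -3.201 -3.84
v 2.348 -1.704 -3.409
v 0.771 -2.699 -4.473
v 1.18 -1.203 -4.043
f 1 12 6
f 1 6 2
f 1 2 8
f 1 8 11
f 1 11 12
f 2 6 10
f 6 12 5
f 12 11 3
f 11 8 7
f 8 2 9
f 4 10 5
f 4 5 3
f 4 3 7
f 4 7 9
f 4 9 10
f 5 10 6
f 3 5 12
f 7 3 11
f 9 7 8
f 10 9 2
f 14 16 13
f 17 14 13
f 13 16 15
f 15 17 13
f 14 20 16
f 18 14 17
f 18 20 14
f 16 20 15
f 19 17 15
f 15 20 19
f 19 18 17
f 20 18 19



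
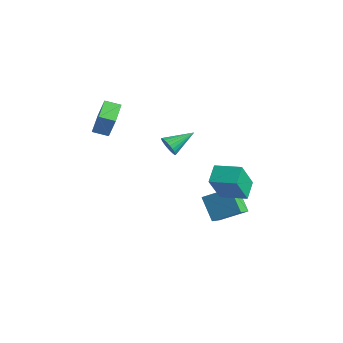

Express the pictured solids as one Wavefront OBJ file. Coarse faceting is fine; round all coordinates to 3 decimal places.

v 1.718 0.154 2.856
v 1.961 -0.161 3.431
v 2.102 1.706 3.544
v 2.187 -0.149 3.278
v 2.341 -0.091 3.06
v 2.4 0.005 2.811
v 2.355 0.123 2.569
v 2.214 0.247 2.371
v 1.997 0.356 2.246
v 1.737 0.434 2.215
v 1.474 0.47 2.28
v 1.249 0.458 2.434
v 1.095 0.4 2.652
v 1.035 0.304 2.901
v 1.08 0.185 3.143
v 1.221 0.062 3.341
v 1.439 -0.047 3.466
v 1.698 -0.125 3.497
v 3.426 2.497 -1.466
v 3.645 1.431 0.376
v 2.818 3.458 -0.837
v 3.037 2.392 1.005
v 4.883 3.248 -1.205
v 5.102 2.182 0.637
v 4.275 4.209 -0.576
v 4.494 3.143 1.266
v -3.48 -1.115 2.146
v -2.81 -1.13 3.698
v -4.452 0.107 2.579
v -3.782 0.092 4.13
v -2.778 -0.452 1.85
v -2.108 -0.467 3.401
v -3.75 0.77 2.282
v -3.08 0.755 3.834
v 2.551 2.712 -4.078
v 1.351 2.981 -2.777
v 2.167 3.658 -4.628
v 0.967 3.927 -3.327
v 3.813 3.773 -3.133
v 2.613 4.042 -1.832
v 3.429 4.719 -3.683
v 2.229 4.988 -2.382
f 2 1 4
f 2 4 3
f 4 1 5
f 4 5 3
f 5 1 6
f 5 6 3
f 6 1 7
f 6 7 3
f 7 1 8
f 7 8 3
f 8 1 9
f 8 9 3
f 9 1 10
f 9 10 3
f 10 1 11
f 10 11 3
f 11 1 12
f 11 12 3
f 12 1 13
f 12 13 3
f 13 1 14
f 13 14 3
f 14 1 15
f 14 15 3
f 15 1 16
f 15 16 3
f 16 1 17
f 16 17 3
f 17 1 18
f 17 18 3
f 18 1 2
f 18 2 3
f 20 22 19
f 23 20 19
f 19 22 21
f 21 23 19
f 20 26 22
f 24 20 23
f 24 26 20
f 22 26 21
f 25 23 21
f 21 26 25
f 25 24 23
f 26 24 25
f 28 30 27
f 31 28 27
f 27 30 29
f 29 31 27
f 28 34 30
f 32 28 31
f 32 34 28
f 30 34 29
f 33 31 29
f 29 34 33
f 33 32 31
f 34 32 33
f 36 38 35
f 39 36 35
f 35 38 37
f 37 39 35
f 36 42 38
f 40 36 39
f 40 42 36
f 38 42 37
f 41 39 37
f 37 42 41
f 41 40 39
f 42 40 41



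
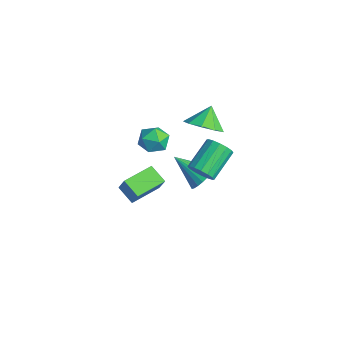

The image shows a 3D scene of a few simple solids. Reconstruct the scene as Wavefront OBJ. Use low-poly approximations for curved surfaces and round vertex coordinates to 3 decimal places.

v 1.048 -3.518 -1.49
v 1.583 -3.445 -0.543
v 0.585 -1.919 -1.35
v 1.12 -1.847 -0.403
v 1.94 -3.213 -2.017
v 2.475 -3.141 -1.07
v 1.477 -1.615 -1.877
v 2.012 -1.542 -0.93
v -0.87 1.763 -4.419
v -0.22 1.214 -4.293
v -1.99 0.697 -3.281
v -0.172 1.447 -4.027
v -0.245 1.736 -3.828
v -0.425 2.029 -3.732
v -0.683 2.276 -3.754
v -0.973 2.434 -3.891
v -1.245 2.477 -4.119
v -1.452 2.396 -4.399
v -1.558 2.205 -4.683
v -1.546 1.939 -4.92
v -1.416 1.641 -5.071
v -1.192 1.365 -5.109
v -0.912 1.158 -5.028
v -0.625 1.055 -4.841
v -0.38 1.075 -4.581
v 3.301 -0.289 0.33
v 3.949 0.008 0.427
v 3.208 1.325 1.348
v 2.559 1.029 1.25
v 3.822 0.157 0.111
v 3.08 1.475 1.031
v 3.554 0.187 -0.147
v 2.813 1.505 0.773
v 3.219 0.09 -0.278
v 2.478 1.407 0.643
v 2.905 -0.109 -0.245
v 2.164 1.208 0.676
v 2.698 -0.357 -0.058
v 1.957 0.961 0.862
v 2.652 -0.585 0.232
v 1.911 0.732 1.153
v 2.78 -0.735 0.549
v 2.038 0.583 1.469
v 3.047 -0.765 0.807
v 2.306 0.553 1.727
v 3.382 -0.667 0.937
v 2.641 0.65 1.858
v 3.696 -0.468 0.904
v 2.955 0.849 1.825
v 3.903 -0.221 0.718
v 3.162 1.097 1.638
v 1.956 -1.289 2.405
v 2.392 -1.99 2.501
v 1.008 -1.97 1.739
v 1.444 -2.671 1.835
v 1.087 -2.311 2.492
v 1.672 -1.89 2.904
v 1.728 -2.07 1.336
v 2.313 -1.649 1.748
v 2.251 -2.472 1.84
v 1.855 -2.621 2.555
v 1.545 -1.339 1.685
v 1.149 -1.488 2.4
v -0.42 1.579 0.088
v 0.534 1.736 0.499
v -0.94 2.221 1.052
v 0.368 2.273 0.052
v -0.167 2.485 -0.379
v -0.819 2.273 -0.591
v -1.285 1.737 -0.485
v -1.346 1.126 -0.111
v -0.973 0.728 0.356
v -0.341 0.727 0.697
v 0.254 1.126 0.754
f 2 4 1
f 5 2 1
f 1 4 3
f 3 5 1
f 2 8 4
f 6 2 5
f 6 8 2
f 4 8 3
f 7 5 3
f 3 8 7
f 7 6 5
f 8 6 7
f 10 9 12
f 10 12 11
f 12 9 13
f 12 13 11
f 13 9 14
f 13 14 11
f 14 9 15
f 14 15 11
f 15 9 16
f 15 16 11
f 16 9 17
f 16 17 11
f 17 9 18
f 17 18 11
f 18 9 19
f 18 19 11
f 19 9 20
f 19 20 11
f 20 9 21
f 20 21 11
f 21 9 22
f 21 22 11
f 22 9 23
f 22 23 11
f 23 9 24
f 23 24 11
f 24 9 25
f 24 25 11
f 25 9 10
f 25 10 11
f 27 26 30
f 27 30 28
f 28 30 31
f 28 31 29
f 30 26 32
f 30 32 31
f 31 32 33
f 31 33 29
f 32 26 34
f 32 34 33
f 33 34 35
f 33 35 29
f 34 26 36
f 34 36 35
f 35 36 37
f 35 37 29
f 36 26 38
f 36 38 37
f 37 38 39
f 37 39 29
f 38 26 40
f 38 40 39
f 39 40 41
f 39 41 29
f 40 26 42
f 40 42 41
f 41 42 43
f 41 43 29
f 42 26 44
f 42 44 43
f 43 44 45
f 43 45 29
f 44 26 46
f 44 46 45
f 45 46 47
f 45 47 29
f 46 26 48
f 46 48 47
f 47 48 49
f 47 49 29
f 48 26 50
f 48 50 49
f 49 50 51
f 49 51 29
f 50 26 27
f 50 27 51
f 51 27 28
f 51 28 29
f 52 63 57
f 52 57 53
f 52 53 59
f 52 59 62
f 52 62 63
f 53 57 61
f 57 63 56
f 63 62 54
f 62 59 58
f 59 53 60
f 55 61 56
f 55 56 54
f 55 54 58
f 55 58 60
f 55 60 61
f 56 61 57
f 54 56 63
f 58 54 62
f 60 58 59
f 61 60 53
f 65 64 67
f 65 67 66
f 67 64 68
f 67 68 66
f 68 64 69
f 68 69 66
f 69 64 70
f 69 70 66
f 70 64 71
f 70 71 66
f 71 64 72
f 71 72 66
f 72 64 73
f 72 73 66
f 73 64 74
f 73 74 66
f 74 64 65
f 74 65 66



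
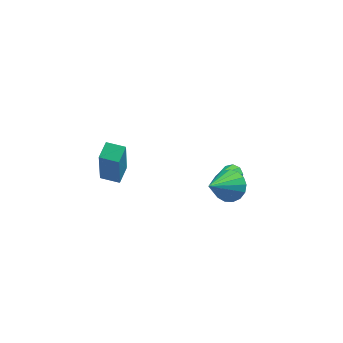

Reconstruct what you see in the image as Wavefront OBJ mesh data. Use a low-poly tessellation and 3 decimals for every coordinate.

v 3.275 2.979 -3.775
v 3.821 2.856 -3.558
v 2.585 1.861 -2.665
v 3.654 3.167 -3.349
v 3.31 3.39 -3.339
v 2.949 3.421 -3.533
v 2.741 3.244 -3.84
v 2.783 2.944 -4.116
v 3.056 2.66 -4.233
v 3.431 2.525 -4.135
v 3.733 2.603 -3.869
v 3.232 -1.623 0.223
v 3.591 -1.211 0.886
v 2.328 -2.917 1.517
v 3.232 -1.015 0.831
v 2.874 -0.96 0.637
v 2.597 -1.056 0.348
v 2.466 -1.282 0.03
v 2.51 -1.587 -0.244
v 2.72 -1.9 -0.41
v 3.046 -2.149 -0.432
v 3.415 -2.278 -0.303
v 3.742 -2.257 -0.054
v 3.952 -2.091 0.259
v 3.997 -1.818 0.563
v 3.867 -1.5 0.79
v -2.527 -2.275 1.198
v -2.497 -2.786 3.276
v -2.281 -1.383 1.414
v -2.251 -1.895 3.492
v -1.629 -2.505 1.128
v -1.599 -3.017 3.206
v -1.383 -1.614 1.344
v -1.353 -2.125 3.422
f 2 1 4
f 2 4 3
f 4 1 5
f 4 5 3
f 5 1 6
f 5 6 3
f 6 1 7
f 6 7 3
f 7 1 8
f 7 8 3
f 8 1 9
f 8 9 3
f 9 1 10
f 9 10 3
f 10 1 11
f 10 11 3
f 11 1 2
f 11 2 3
f 13 12 15
f 13 15 14
f 15 12 16
f 15 16 14
f 16 12 17
f 16 17 14
f 17 12 18
f 17 18 14
f 18 12 19
f 18 19 14
f 19 12 20
f 19 20 14
f 20 12 21
f 20 21 14
f 21 12 22
f 21 22 14
f 22 12 23
f 22 23 14
f 23 12 24
f 23 24 14
f 24 12 25
f 24 25 14
f 25 12 26
f 25 26 14
f 26 12 13
f 26 13 14
f 28 30 27
f 31 28 27
f 27 30 29
f 29 31 27
f 28 34 30
f 32 28 31
f 32 34 28
f 30 34 29
f 33 31 29
f 29 34 33
f 33 32 31
f 34 32 33



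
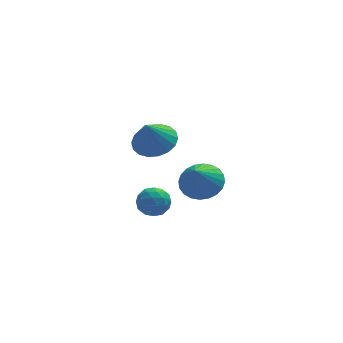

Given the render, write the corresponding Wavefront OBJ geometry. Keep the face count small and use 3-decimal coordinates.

v 2.078 1.379 1.983
v 2.96 1.507 2.339
v 1.642 0.901 3.237
v 2.771 1.882 2.416
v 2.445 2.158 2.408
v 2.046 2.279 2.315
v 1.653 2.222 2.157
v 1.344 1.998 1.965
v 1.181 1.651 1.776
v 1.195 1.251 1.628
v 1.384 0.875 1.551
v 1.71 0.6 1.559
v 2.109 0.478 1.651
v 2.502 0.535 1.81
v 2.811 0.759 2.002
v 2.974 1.106 2.191
v 2.301 3.563 -2.371
v 2.932 3.132 -2.566
v 1.568 2.828 -3.114
v 2.199 2.397 -3.309
v 1.912 2.365 -2.576
v 2.365 2.819 -2.117
v 2.135 3.141 -3.563
v 2.588 3.595 -3.104
v 2.829 2.871 -3.304
v 2.691 2.392 -2.693
v 1.809 3.568 -2.987
v 1.671 3.089 -2.376
v 2.68 3.412 -2.403
v 1.82 2.548 -3.277
v 1.651 2.529 -2.846
v 2.022 2.276 -2.961
v 2.347 3.228 -2.139
v 2.718 2.975 -2.254
v 2.119 2.524 -2.259
v 1.782 2.985 -3.426
v 2.153 2.732 -3.541
v 2.478 3.684 -2.719
v 2.849 3.431 -2.834
v 2.381 3.436 -3.421
v 2.991 3.006 -2.952
v 2.561 2.574 -3.388
v 2.523 3.011 -3.538
v 2.789 3.278 -3.268
v 2.91 2.724 -2.593
v 2.48 2.292 -3.03
v 2.311 2.273 -2.598
v 2.577 2.539 -2.328
v 2.85 2.57 -3.026
v 2.02 3.668 -2.65
v 1.59 3.236 -3.087
v 1.923 3.421 -3.352
v 2.189 3.687 -3.082
v 1.939 3.386 -2.292
v 1.509 2.954 -2.728
v 1.711 2.682 -2.412
v 1.977 2.949 -2.142
v 1.65 3.39 -2.654
v 4.011 1.545 -0.789
v 4.909 1.223 -0.681
v 3.569 0.735 0.469
v 4.918 1.537 -0.476
v 4.79 1.851 -0.318
v 4.542 2.119 -0.233
v 4.214 2.3 -0.232
v 3.855 2.365 -0.315
v 3.52 2.306 -0.471
v 3.259 2.131 -0.676
v 3.113 1.867 -0.897
v 3.103 1.553 -1.102
v 3.232 1.239 -1.26
v 3.48 0.971 -1.345
v 3.808 0.79 -1.346
v 4.167 0.725 -1.262
v 4.502 0.784 -1.107
v 4.763 0.959 -0.902
f 2 1 4
f 2 4 3
f 4 1 5
f 4 5 3
f 5 1 6
f 5 6 3
f 6 1 7
f 6 7 3
f 7 1 8
f 7 8 3
f 8 1 9
f 8 9 3
f 9 1 10
f 9 10 3
f 10 1 11
f 10 11 3
f 11 1 12
f 11 12 3
f 12 1 13
f 12 13 3
f 13 1 14
f 13 14 3
f 14 1 15
f 14 15 3
f 15 1 16
f 15 16 3
f 16 1 2
f 16 2 3
f 17 54 33
f 54 28 57
f 33 57 22
f 54 57 33
f 17 33 29
f 33 22 34
f 29 34 18
f 33 34 29
f 17 29 38
f 29 18 39
f 38 39 24
f 29 39 38
f 17 38 50
f 38 24 53
f 50 53 27
f 38 53 50
f 17 50 54
f 50 27 58
f 54 58 28
f 50 58 54
f 18 34 45
f 34 22 48
f 45 48 26
f 34 48 45
f 22 57 35
f 57 28 56
f 35 56 21
f 57 56 35
f 28 58 55
f 58 27 51
f 55 51 19
f 58 51 55
f 27 53 52
f 53 24 40
f 52 40 23
f 53 40 52
f 24 39 44
f 39 18 41
f 44 41 25
f 39 41 44
f 20 46 32
f 46 26 47
f 32 47 21
f 46 47 32
f 20 32 30
f 32 21 31
f 30 31 19
f 32 31 30
f 20 30 37
f 30 19 36
f 37 36 23
f 30 36 37
f 20 37 42
f 37 23 43
f 42 43 25
f 37 43 42
f 20 42 46
f 42 25 49
f 46 49 26
f 42 49 46
f 21 47 35
f 47 26 48
f 35 48 22
f 47 48 35
f 19 31 55
f 31 21 56
f 55 56 28
f 31 56 55
f 23 36 52
f 36 19 51
f 52 51 27
f 36 51 52
f 25 43 44
f 43 23 40
f 44 40 24
f 43 40 44
f 26 49 45
f 49 25 41
f 45 41 18
f 49 41 45
f 60 59 62
f 60 62 61
f 62 59 63
f 62 63 61
f 63 59 64
f 63 64 61
f 64 59 65
f 64 65 61
f 65 59 66
f 65 66 61
f 66 59 67
f 66 67 61
f 67 59 68
f 67 68 61
f 68 59 69
f 68 69 61
f 69 59 70
f 69 70 61
f 70 59 71
f 70 71 61
f 71 59 72
f 71 72 61
f 72 59 73
f 72 73 61
f 73 59 74
f 73 74 61
f 74 59 75
f 74 75 61
f 75 59 76
f 75 76 61
f 76 59 60
f 76 60 61



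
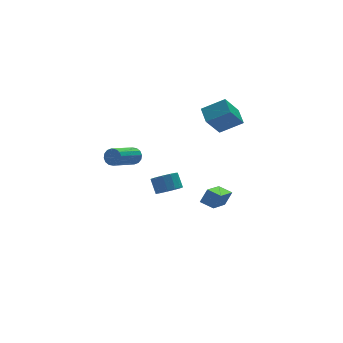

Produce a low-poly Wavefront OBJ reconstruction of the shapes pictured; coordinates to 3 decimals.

v 0.843 3.004 -3.426
v 1.618 3.183 -3.584
v 1.611 3.895 -2.812
v 0.837 3.716 -2.654
v 1.366 3.462 -3.843
v 1.359 4.173 -3.071
v 0.948 3.596 -3.97
v 0.941 4.307 -3.198
v 0.497 3.541 -3.924
v 0.49 4.253 -3.152
v 0.156 3.317 -3.72
v 0.149 4.028 -2.948
v 0.034 2.993 -3.423
v 0.027 3.704 -2.651
v 0.168 2.673 -3.127
v 0.161 3.384 -2.354
v 0.517 2.458 -2.926
v 0.51 3.169 -2.153
v 0.969 2.416 -2.883
v 0.962 3.128 -2.111
v 1.382 2.562 -3.013
v 1.375 3.273 -2.241
v 1.624 2.847 -3.275
v 1.617 3.559 -2.502
v 2.78 -0.258 -2.947
v 1.486 -1.517 -1.957
v 2.281 0.422 -2.735
v 0.986 -0.837 -1.744
v 3.274 -0.143 -2.156
v 1.979 -1.402 -1.165
v 2.774 0.537 -1.943
v 1.48 -0.722 -0.953
v 3.993 1.739 3.154
v 4.157 2.758 3.535
v 2.737 2.227 2.388
v 2.901 3.246 2.769
v 5.019 2.114 1.711
v 5.183 3.133 2.092
v 3.763 2.602 0.945
v 3.927 3.621 1.326
v -2.191 0.892 1.853
v -1.855 0.726 2.269
v -3.393 -0.098 3.183
v -3.729 0.068 2.767
v -1.948 0.988 2.348
v -3.486 0.165 3.263
v -2.107 1.225 2.295
v -3.645 0.401 3.209
v -2.288 1.373 2.123
v -3.826 0.549 3.038
v -2.443 1.391 1.879
v -3.981 0.568 2.793
v -2.53 1.276 1.628
v -4.069 0.452 2.542
v -2.527 1.058 1.437
v -4.065 0.234 2.351
v -2.434 0.795 1.357
v -3.972 -0.028 2.272
v -2.275 0.559 1.411
v -3.813 -0.265 2.325
v -2.094 0.411 1.582
v -3.632 -0.413 2.497
v -1.939 0.392 1.827
v -3.477 -0.431 2.741
v -1.851 0.508 2.078
v -3.39 -0.316 2.992
f 2 1 5
f 2 5 3
f 3 5 6
f 3 6 4
f 5 1 7
f 5 7 6
f 6 7 8
f 6 8 4
f 7 1 9
f 7 9 8
f 8 9 10
f 8 10 4
f 9 1 11
f 9 11 10
f 10 11 12
f 10 12 4
f 11 1 13
f 11 13 12
f 12 13 14
f 12 14 4
f 13 1 15
f 13 15 14
f 14 15 16
f 14 16 4
f 15 1 17
f 15 17 16
f 16 17 18
f 16 18 4
f 17 1 19
f 17 19 18
f 18 19 20
f 18 20 4
f 19 1 21
f 19 21 20
f 20 21 22
f 20 22 4
f 21 1 23
f 21 23 22
f 22 23 24
f 22 24 4
f 23 1 2
f 23 2 24
f 24 2 3
f 24 3 4
f 26 28 25
f 29 26 25
f 25 28 27
f 27 29 25
f 26 32 28
f 30 26 29
f 30 32 26
f 28 32 27
f 31 29 27
f 27 32 31
f 31 30 29
f 32 30 31
f 34 36 33
f 37 34 33
f 33 36 35
f 35 37 33
f 34 40 36
f 38 34 37
f 38 40 34
f 36 40 35
f 39 37 35
f 35 40 39
f 39 38 37
f 40 38 39
f 42 41 45
f 42 45 43
f 43 45 46
f 43 46 44
f 45 41 47
f 45 47 46
f 46 47 48
f 46 48 44
f 47 41 49
f 47 49 48
f 48 49 50
f 48 50 44
f 49 41 51
f 49 51 50
f 50 51 52
f 50 52 44
f 51 41 53
f 51 53 52
f 52 53 54
f 52 54 44
f 53 41 55
f 53 55 54
f 54 55 56
f 54 56 44
f 55 41 57
f 55 57 56
f 56 57 58
f 56 58 44
f 57 41 59
f 57 59 58
f 58 59 60
f 58 60 44
f 59 41 61
f 59 61 60
f 60 61 62
f 60 62 44
f 61 41 63
f 61 63 62
f 62 63 64
f 62 64 44
f 63 41 65
f 63 65 64
f 64 65 66
f 64 66 44
f 65 41 42
f 65 42 66
f 66 42 43
f 66 43 44



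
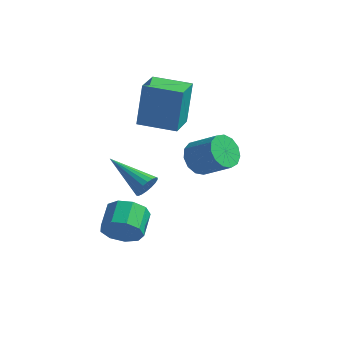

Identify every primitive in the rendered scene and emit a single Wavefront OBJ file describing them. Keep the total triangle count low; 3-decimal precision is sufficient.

v 0.991 -4.353 -2.766
v 1.514 -3.924 -3.405
v 1.191 -2.798 -2.913
v 0.669 -3.227 -2.274
v 0.921 -3.999 -3.623
v 0.599 -2.873 -3.131
v 0.361 -4.239 -3.44
v 0.039 -3.113 -2.948
v 0.096 -4.532 -2.942
v -0.227 -3.407 -2.45
v 0.25 -4.742 -2.361
v -0.073 -3.616 -1.87
v 0.75 -4.769 -1.97
v 0.428 -3.644 -1.478
v 1.364 -4.602 -1.951
v 1.041 -3.476 -1.459
v 1.803 -4.318 -2.313
v 1.481 -3.192 -1.822
v 1.862 -4.05 -2.887
v 1.54 -2.925 -2.396
v 1.901 -3.837 -0.018
v 2.17 -3.595 0.474
v -0.001 -3.503 0.858
v 2.133 -3.38 0.313
v 2.051 -3.255 0.086
v 1.939 -3.245 -0.161
v 1.819 -3.353 -0.38
v 1.716 -3.556 -0.527
v 1.649 -3.815 -0.573
v 1.632 -4.078 -0.509
v 1.668 -4.294 -0.348
v 1.751 -4.419 -0.122
v 1.863 -4.429 0.125
v 1.982 -4.321 0.344
v 2.086 -4.118 0.491
v 2.153 -3.859 0.537
v -0.406 -0.566 1.152
v -0.358 -0.122 3.275
v -0.706 0.883 0.855
v -0.658 1.327 2.979
v 1.338 -0.227 1.041
v 1.386 0.217 3.165
v 1.038 1.222 0.745
v 1.086 1.666 2.868
v 2.946 -1.402 0.575
v 3.335 -0.834 0.059
v 4.602 -0.91 0.93
v 4.214 -1.478 1.445
v 3.113 -0.576 0.404
v 4.381 -0.652 1.275
v 2.839 -0.58 0.803
v 4.106 -0.656 1.674
v 2.598 -0.845 1.13
v 3.866 -0.921 2.001
v 2.468 -1.287 1.28
v 3.736 -1.363 2.151
v 2.49 -1.765 1.206
v 3.758 -1.842 2.077
v 2.657 -2.128 0.932
v 3.924 -2.205 1.803
v 2.915 -2.261 0.544
v 4.183 -2.337 1.415
v 3.184 -2.12 0.166
v 4.451 -2.197 1.037
v 3.377 -1.752 -0.083
v 4.644 -1.828 0.788
v 3.433 -1.272 -0.123
v 4.701 -1.349 0.748
f 2 1 5
f 2 5 3
f 3 5 6
f 3 6 4
f 5 1 7
f 5 7 6
f 6 7 8
f 6 8 4
f 7 1 9
f 7 9 8
f 8 9 10
f 8 10 4
f 9 1 11
f 9 11 10
f 10 11 12
f 10 12 4
f 11 1 13
f 11 13 12
f 12 13 14
f 12 14 4
f 13 1 15
f 13 15 14
f 14 15 16
f 14 16 4
f 15 1 17
f 15 17 16
f 16 17 18
f 16 18 4
f 17 1 19
f 17 19 18
f 18 19 20
f 18 20 4
f 19 1 2
f 19 2 20
f 20 2 3
f 20 3 4
f 22 21 24
f 22 24 23
f 24 21 25
f 24 25 23
f 25 21 26
f 25 26 23
f 26 21 27
f 26 27 23
f 27 21 28
f 27 28 23
f 28 21 29
f 28 29 23
f 29 21 30
f 29 30 23
f 30 21 31
f 30 31 23
f 31 21 32
f 31 32 23
f 32 21 33
f 32 33 23
f 33 21 34
f 33 34 23
f 34 21 35
f 34 35 23
f 35 21 36
f 35 36 23
f 36 21 22
f 36 22 23
f 38 40 37
f 41 38 37
f 37 40 39
f 39 41 37
f 38 44 40
f 42 38 41
f 42 44 38
f 40 44 39
f 43 41 39
f 39 44 43
f 43 42 41
f 44 42 43
f 46 45 49
f 46 49 47
f 47 49 50
f 47 50 48
f 49 45 51
f 49 51 50
f 50 51 52
f 50 52 48
f 51 45 53
f 51 53 52
f 52 53 54
f 52 54 48
f 53 45 55
f 53 55 54
f 54 55 56
f 54 56 48
f 55 45 57
f 55 57 56
f 56 57 58
f 56 58 48
f 57 45 59
f 57 59 58
f 58 59 60
f 58 60 48
f 59 45 61
f 59 61 60
f 60 61 62
f 60 62 48
f 61 45 63
f 61 63 62
f 62 63 64
f 62 64 48
f 63 45 65
f 63 65 64
f 64 65 66
f 64 66 48
f 65 45 67
f 65 67 66
f 66 67 68
f 66 68 48
f 67 45 46
f 67 46 68
f 68 46 47
f 68 47 48



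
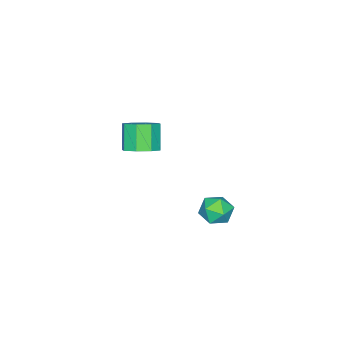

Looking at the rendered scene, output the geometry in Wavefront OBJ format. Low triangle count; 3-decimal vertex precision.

v 1.981 3.728 -1.308
v 2.652 3.214 -1.133
v 1.168 2.946 -0.487
v 1.839 2.432 -0.312
v 1.824 3.24 -0.01
v 2.327 3.723 -0.518
v 1.493 2.437 -1.102
v 1.996 2.92 -1.61
v 2.35 2.416 -1.006
v 2.554 2.913 -0.331
v 1.266 3.247 -1.289
v 1.47 3.744 -0.614
v -0.557 -2.572 -0.868
v 0.202 -3.014 -0.591
v -0.525 -3.489 0.644
v -1.283 -3.048 0.368
v 0.173 -2.352 -0.353
v -0.553 -2.827 0.882
v -0.283 -1.819 -0.417
v -1.009 -2.294 0.819
v -0.899 -1.727 -0.744
v -1.626 -2.203 0.491
v -1.315 -2.131 -1.144
v -2.042 -2.606 0.091
v -1.287 -2.793 -1.382
v -2.013 -3.268 -0.147
v -0.831 -3.326 -1.319
v -1.557 -3.801 -0.083
v -0.214 -3.417 -0.991
v -0.941 -3.893 0.244
f 1 12 6
f 1 6 2
f 1 2 8
f 1 8 11
f 1 11 12
f 2 6 10
f 6 12 5
f 12 11 3
f 11 8 7
f 8 2 9
f 4 10 5
f 4 5 3
f 4 3 7
f 4 7 9
f 4 9 10
f 5 10 6
f 3 5 12
f 7 3 11
f 9 7 8
f 10 9 2
f 14 13 17
f 14 17 15
f 15 17 18
f 15 18 16
f 17 13 19
f 17 19 18
f 18 19 20
f 18 20 16
f 19 13 21
f 19 21 20
f 20 21 22
f 20 22 16
f 21 13 23
f 21 23 22
f 22 23 24
f 22 24 16
f 23 13 25
f 23 25 24
f 24 25 26
f 24 26 16
f 25 13 27
f 25 27 26
f 26 27 28
f 26 28 16
f 27 13 29
f 27 29 28
f 28 29 30
f 28 30 16
f 29 13 14
f 29 14 30
f 30 14 15
f 30 15 16



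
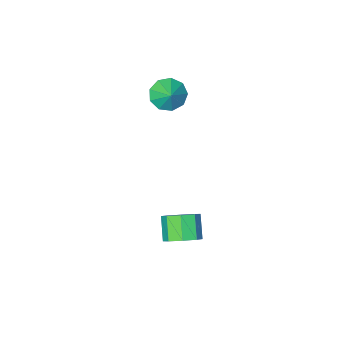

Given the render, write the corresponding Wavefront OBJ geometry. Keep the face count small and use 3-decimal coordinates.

v -0.457 -2.286 3.059
v 0.575 -2.512 2.835
v -0.083 -1.374 3.861
v 0.322 -1.998 2.369
v -0.296 -1.619 2.225
v -0.989 -1.552 2.472
v -1.433 -1.828 2.994
v -1.421 -2.318 3.546
v -0.957 -2.794 3.871
v -0.26 -3.031 3.816
v 0.345 -2.92 3.407
v 1.861 2.905 -4.459
v 2.254 3.523 -3.679
v 1.732 2.493 -2.601
v 1.339 1.875 -3.381
v 1.482 3.714 -3.871
v 0.959 2.684 -2.792
v 0.931 3.431 -4.407
v 0.409 2.402 -3.329
v 0.925 2.84 -4.974
v 0.403 1.811 -3.896
v 1.468 2.287 -5.239
v 0.946 1.257 -4.161
v 2.241 2.096 -5.048
v 1.718 1.066 -3.969
v 2.791 2.378 -4.511
v 2.269 1.349 -3.433
v 2.797 2.969 -3.944
v 2.275 1.94 -2.866
f 2 1 4
f 2 4 3
f 4 1 5
f 4 5 3
f 5 1 6
f 5 6 3
f 6 1 7
f 6 7 3
f 7 1 8
f 7 8 3
f 8 1 9
f 8 9 3
f 9 1 10
f 9 10 3
f 10 1 11
f 10 11 3
f 11 1 2
f 11 2 3
f 13 12 16
f 13 16 14
f 14 16 17
f 14 17 15
f 16 12 18
f 16 18 17
f 17 18 19
f 17 19 15
f 18 12 20
f 18 20 19
f 19 20 21
f 19 21 15
f 20 12 22
f 20 22 21
f 21 22 23
f 21 23 15
f 22 12 24
f 22 24 23
f 23 24 25
f 23 25 15
f 24 12 26
f 24 26 25
f 25 26 27
f 25 27 15
f 26 12 28
f 26 28 27
f 27 28 29
f 27 29 15
f 28 12 13
f 28 13 29
f 29 13 14
f 29 14 15



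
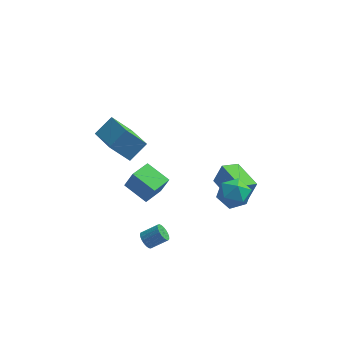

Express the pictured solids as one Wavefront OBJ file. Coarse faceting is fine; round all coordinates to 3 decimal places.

v 1.697 -0.332 -1.177
v 2.378 -0.378 -0.462
v 2.102 -1.802 -1.658
v 2.783 -1.848 -0.943
v 1.822 -1.857 -0.712
v 1.571 -0.948 -0.415
v 2.909 -1.232 -1.705
v 2.658 -0.323 -1.408
v 3.126 -0.934 -0.788
v 2.455 -1.321 -0.174
v 2.025 -0.859 -1.946
v 1.354 -1.246 -1.332
v -3.294 -1.738 -0.491
v -2.843 -1.83 0.596
v -2.712 -0.573 -0.634
v -2.261 -0.665 0.453
v -2.079 -2.415 -1.053
v -1.628 -2.507 0.034
v -1.497 -1.25 -1.196
v -1.046 -1.342 -0.109
v -1.897 -3.713 -2.972
v -1.617 -3.629 -3.414
v -0.763 -3.402 -2.829
v -1.043 -3.487 -2.388
v -1.699 -3.428 -3.373
v -0.844 -3.202 -2.788
v -1.815 -3.277 -3.262
v -0.96 -3.05 -2.677
v -1.945 -3.201 -3.101
v -1.09 -2.975 -2.516
v -2.067 -3.214 -2.918
v -1.212 -2.987 -2.333
v -2.16 -3.313 -2.744
v -1.305 -3.087 -2.159
v -2.207 -3.482 -2.61
v -1.352 -3.255 -2.025
v -2.201 -3.69 -2.538
v -1.346 -3.463 -1.954
v -2.142 -3.902 -2.542
v -1.287 -3.675 -1.957
v -2.041 -4.082 -2.62
v -1.186 -3.855 -2.035
v -1.915 -4.198 -2.759
v -1.061 -3.971 -2.174
v -1.786 -4.23 -2.934
v -0.932 -4.003 -2.349
v -1.676 -4.173 -3.117
v -0.822 -3.946 -2.532
v -1.605 -4.036 -3.274
v -0.75 -3.81 -2.689
v -1.584 -3.844 -3.38
v -0.729 -3.617 -2.795
v -2.691 -3.396 3.222
v -3.669 -3.551 4.308
v -3.741 -1.614 2.531
v -4.719 -1.769 3.617
v -1.961 -2.671 3.983
v -2.939 -2.826 5.069
v -3.011 -0.889 3.292
v -3.989 -1.044 4.378
v 2.071 -0.351 -2.474
v 2.486 -0.175 -1.297
v 0.931 1.081 -2.286
v 1.346 1.257 -1.109
v 2.854 0.323 -2.851
v 3.269 0.499 -1.674
v 1.714 1.755 -2.663
v 2.129 1.931 -1.486
f 1 12 6
f 1 6 2
f 1 2 8
f 1 8 11
f 1 11 12
f 2 6 10
f 6 12 5
f 12 11 3
f 11 8 7
f 8 2 9
f 4 10 5
f 4 5 3
f 4 3 7
f 4 7 9
f 4 9 10
f 5 10 6
f 3 5 12
f 7 3 11
f 9 7 8
f 10 9 2
f 14 16 13
f 17 14 13
f 13 16 15
f 15 17 13
f 14 20 16
f 18 14 17
f 18 20 14
f 16 20 15
f 19 17 15
f 15 20 19
f 19 18 17
f 20 18 19
f 22 21 25
f 22 25 23
f 23 25 26
f 23 26 24
f 25 21 27
f 25 27 26
f 26 27 28
f 26 28 24
f 27 21 29
f 27 29 28
f 28 29 30
f 28 30 24
f 29 21 31
f 29 31 30
f 30 31 32
f 30 32 24
f 31 21 33
f 31 33 32
f 32 33 34
f 32 34 24
f 33 21 35
f 33 35 34
f 34 35 36
f 34 36 24
f 35 21 37
f 35 37 36
f 36 37 38
f 36 38 24
f 37 21 39
f 37 39 38
f 38 39 40
f 38 40 24
f 39 21 41
f 39 41 40
f 40 41 42
f 40 42 24
f 41 21 43
f 41 43 42
f 42 43 44
f 42 44 24
f 43 21 45
f 43 45 44
f 44 45 46
f 44 46 24
f 45 21 47
f 45 47 46
f 46 47 48
f 46 48 24
f 47 21 49
f 47 49 48
f 48 49 50
f 48 50 24
f 49 21 51
f 49 51 50
f 50 51 52
f 50 52 24
f 51 21 22
f 51 22 52
f 52 22 23
f 52 23 24
f 54 56 53
f 57 54 53
f 53 56 55
f 55 57 53
f 54 60 56
f 58 54 57
f 58 60 54
f 56 60 55
f 59 57 55
f 55 60 59
f 59 58 57
f 60 58 59
f 62 64 61
f 65 62 61
f 61 64 63
f 63 65 61
f 62 68 64
f 66 62 65
f 66 68 62
f 64 68 63
f 67 65 63
f 63 68 67
f 67 66 65
f 68 66 67



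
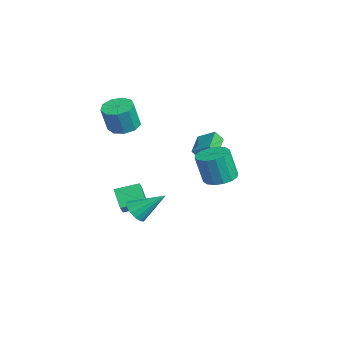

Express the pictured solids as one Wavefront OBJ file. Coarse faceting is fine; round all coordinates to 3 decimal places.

v 3.986 1.296 0.665
v 4.81 0.739 0.556
v 4.737 0.266 2.426
v 3.914 0.824 2.535
v 4.983 1.211 0.682
v 4.91 0.738 2.552
v 4.889 1.705 0.804
v 4.816 1.232 2.673
v 4.553 2.09 0.888
v 4.48 1.617 2.758
v 4.065 2.262 0.912
v 3.992 1.789 2.782
v 3.557 2.176 0.871
v 3.484 1.703 2.74
v 3.163 1.854 0.774
v 3.09 1.381 2.644
v 2.99 1.382 0.648
v 2.917 0.909 2.518
v 3.084 0.888 0.527
v 3.011 0.415 2.396
v 3.42 0.503 0.442
v 3.347 0.03 2.312
v 3.908 0.331 0.418
v 3.835 -0.142 2.288
v 4.416 0.417 0.46
v 4.343 -0.056 2.329
v 0.409 -2.756 -3.34
v 1.098 -3.192 -3.067
v 0.911 -1.124 -2
v 1.243 -2.952 -3.413
v 1.165 -2.66 -3.739
v 0.884 -2.394 -3.959
v 0.475 -2.224 -4.012
v 0.049 -2.197 -3.886
v -0.28 -2.32 -3.613
v -0.425 -2.56 -3.267
v -0.346 -2.852 -2.94
v -0.065 -3.118 -2.721
v 0.343 -3.288 -2.667
v 0.769 -3.315 -2.794
v -2.638 -3.263 -3.386
v -1.644 -3.624 -2.469
v -2.472 -1.766 -2.977
v -1.478 -2.128 -2.059
v -1.622 -3.092 -4.421
v -0.628 -3.454 -3.503
v -1.456 -1.596 -4.011
v -0.462 -1.957 -3.094
v -2.731 -2.749 2.189
v -2.147 -3.494 1.866
v -1.785 -3.956 3.589
v -2.369 -3.211 3.911
v -1.778 -2.924 1.942
v -1.416 -3.385 3.665
v -1.854 -2.271 2.133
v -1.493 -2.733 3.856
v -2.341 -1.842 2.35
v -1.98 -2.304 4.073
v -3.01 -1.838 2.491
v -2.649 -2.3 4.214
v -3.549 -2.26 2.491
v -3.187 -2.722 4.214
v -3.704 -2.911 2.35
v -3.343 -3.372 4.073
v -3.405 -3.486 2.133
v -3.043 -3.948 3.856
v -2.789 -3.717 1.942
v -2.428 -4.178 3.665
v -3.246 1.903 -1.312
v -3.222 1.382 -0.628
v -4.563 2.59 -0.743
v -4.539 2.068 -0.059
v -2.501 2.792 -0.661
v -2.477 2.27 0.023
v -3.818 3.478 -0.092
v -3.794 2.957 0.592
f 2 1 5
f 2 5 3
f 3 5 6
f 3 6 4
f 5 1 7
f 5 7 6
f 6 7 8
f 6 8 4
f 7 1 9
f 7 9 8
f 8 9 10
f 8 10 4
f 9 1 11
f 9 11 10
f 10 11 12
f 10 12 4
f 11 1 13
f 11 13 12
f 12 13 14
f 12 14 4
f 13 1 15
f 13 15 14
f 14 15 16
f 14 16 4
f 15 1 17
f 15 17 16
f 16 17 18
f 16 18 4
f 17 1 19
f 17 19 18
f 18 19 20
f 18 20 4
f 19 1 21
f 19 21 20
f 20 21 22
f 20 22 4
f 21 1 23
f 21 23 22
f 22 23 24
f 22 24 4
f 23 1 25
f 23 25 24
f 24 25 26
f 24 26 4
f 25 1 2
f 25 2 26
f 26 2 3
f 26 3 4
f 28 27 30
f 28 30 29
f 30 27 31
f 30 31 29
f 31 27 32
f 31 32 29
f 32 27 33
f 32 33 29
f 33 27 34
f 33 34 29
f 34 27 35
f 34 35 29
f 35 27 36
f 35 36 29
f 36 27 37
f 36 37 29
f 37 27 38
f 37 38 29
f 38 27 39
f 38 39 29
f 39 27 40
f 39 40 29
f 40 27 28
f 40 28 29
f 42 44 41
f 45 42 41
f 41 44 43
f 43 45 41
f 42 48 44
f 46 42 45
f 46 48 42
f 44 48 43
f 47 45 43
f 43 48 47
f 47 46 45
f 48 46 47
f 50 49 53
f 50 53 51
f 51 53 54
f 51 54 52
f 53 49 55
f 53 55 54
f 54 55 56
f 54 56 52
f 55 49 57
f 55 57 56
f 56 57 58
f 56 58 52
f 57 49 59
f 57 59 58
f 58 59 60
f 58 60 52
f 59 49 61
f 59 61 60
f 60 61 62
f 60 62 52
f 61 49 63
f 61 63 62
f 62 63 64
f 62 64 52
f 63 49 65
f 63 65 64
f 64 65 66
f 64 66 52
f 65 49 67
f 65 67 66
f 66 67 68
f 66 68 52
f 67 49 50
f 67 50 68
f 68 50 51
f 68 51 52
f 70 72 69
f 73 70 69
f 69 72 71
f 71 73 69
f 70 76 72
f 74 70 73
f 74 76 70
f 72 76 71
f 75 73 71
f 71 76 75
f 75 74 73
f 76 74 75



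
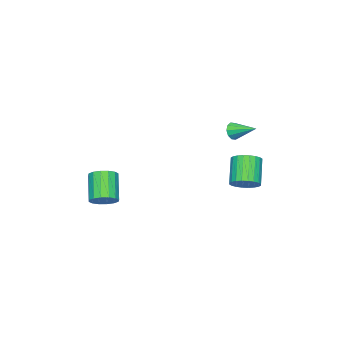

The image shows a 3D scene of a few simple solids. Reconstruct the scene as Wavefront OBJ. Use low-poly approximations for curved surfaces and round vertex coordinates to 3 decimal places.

v -3.879 -0.213 0.301
v -3.592 -0.386 0.787
v -3.921 1.173 0.819
v -3.344 -0.285 0.539
v -3.301 -0.158 0.2
v -3.479 -0.051 -0.1
v -3.809 -0.006 -0.247
v -4.167 -0.041 -0.184
v -4.415 -0.141 0.064
v -4.458 -0.268 0.403
v -4.28 -0.375 0.703
v -3.949 -0.42 0.85
v -3.058 1.077 -2.964
v -2.454 1.25 -2.407
v -3.498 0.675 -1.098
v -4.102 0.503 -1.656
v -2.618 1.533 -2.413
v -3.662 0.959 -1.104
v -2.849 1.748 -2.503
v -3.893 1.173 -1.195
v -3.112 1.86 -2.664
v -4.156 1.285 -1.355
v -3.367 1.853 -2.87
v -4.411 1.278 -1.561
v -3.574 1.728 -3.09
v -4.618 1.153 -1.782
v -3.703 1.504 -3.292
v -4.747 0.929 -1.983
v -3.734 1.215 -3.443
v -4.778 0.64 -2.135
v -3.662 0.905 -3.522
v -4.706 0.33 -2.213
v -3.498 0.621 -3.516
v -4.542 0.047 -2.207
v -3.267 0.407 -3.425
v -4.311 -0.168 -2.117
v -3.004 0.295 -3.265
v -4.048 -0.28 -1.956
v -2.749 0.302 -3.059
v -3.793 -0.273 -1.75
v -2.542 0.427 -2.838
v -3.586 -0.148 -1.53
v -2.413 0.651 -2.637
v -3.457 0.076 -1.328
v -2.382 0.94 -2.485
v -3.426 0.365 -1.177
v 3.21 -3.437 -2.819
v 3.804 -3.912 -2.644
v 2.823 -4.658 -1.345
v 2.23 -4.183 -1.521
v 3.86 -3.585 -2.414
v 2.879 -4.331 -1.115
v 3.742 -3.219 -2.292
v 2.761 -3.964 -0.994
v 3.482 -2.911 -2.312
v 2.501 -3.656 -1.013
v 3.149 -2.744 -2.468
v 2.168 -3.489 -1.169
v 2.832 -2.763 -2.718
v 1.851 -3.508 -1.419
v 2.617 -2.962 -2.995
v 1.636 -3.708 -1.696
v 2.561 -3.289 -3.225
v 1.58 -4.035 -1.926
v 2.679 -3.656 -3.346
v 1.698 -4.401 -2.048
v 2.939 -3.964 -3.327
v 1.958 -4.709 -2.028
v 3.272 -4.131 -3.171
v 2.291 -4.876 -1.872
v 3.589 -4.112 -2.921
v 2.608 -4.857 -1.622
f 2 1 4
f 2 4 3
f 4 1 5
f 4 5 3
f 5 1 6
f 5 6 3
f 6 1 7
f 6 7 3
f 7 1 8
f 7 8 3
f 8 1 9
f 8 9 3
f 9 1 10
f 9 10 3
f 10 1 11
f 10 11 3
f 11 1 12
f 11 12 3
f 12 1 2
f 12 2 3
f 14 13 17
f 14 17 15
f 15 17 18
f 15 18 16
f 17 13 19
f 17 19 18
f 18 19 20
f 18 20 16
f 19 13 21
f 19 21 20
f 20 21 22
f 20 22 16
f 21 13 23
f 21 23 22
f 22 23 24
f 22 24 16
f 23 13 25
f 23 25 24
f 24 25 26
f 24 26 16
f 25 13 27
f 25 27 26
f 26 27 28
f 26 28 16
f 27 13 29
f 27 29 28
f 28 29 30
f 28 30 16
f 29 13 31
f 29 31 30
f 30 31 32
f 30 32 16
f 31 13 33
f 31 33 32
f 32 33 34
f 32 34 16
f 33 13 35
f 33 35 34
f 34 35 36
f 34 36 16
f 35 13 37
f 35 37 36
f 36 37 38
f 36 38 16
f 37 13 39
f 37 39 38
f 38 39 40
f 38 40 16
f 39 13 41
f 39 41 40
f 40 41 42
f 40 42 16
f 41 13 43
f 41 43 42
f 42 43 44
f 42 44 16
f 43 13 45
f 43 45 44
f 44 45 46
f 44 46 16
f 45 13 14
f 45 14 46
f 46 14 15
f 46 15 16
f 48 47 51
f 48 51 49
f 49 51 52
f 49 52 50
f 51 47 53
f 51 53 52
f 52 53 54
f 52 54 50
f 53 47 55
f 53 55 54
f 54 55 56
f 54 56 50
f 55 47 57
f 55 57 56
f 56 57 58
f 56 58 50
f 57 47 59
f 57 59 58
f 58 59 60
f 58 60 50
f 59 47 61
f 59 61 60
f 60 61 62
f 60 62 50
f 61 47 63
f 61 63 62
f 62 63 64
f 62 64 50
f 63 47 65
f 63 65 64
f 64 65 66
f 64 66 50
f 65 47 67
f 65 67 66
f 66 67 68
f 66 68 50
f 67 47 69
f 67 69 68
f 68 69 70
f 68 70 50
f 69 47 71
f 69 71 70
f 70 71 72
f 70 72 50
f 71 47 48
f 71 48 72
f 72 48 49
f 72 49 50

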